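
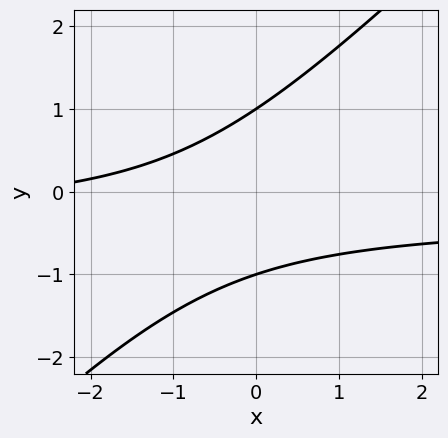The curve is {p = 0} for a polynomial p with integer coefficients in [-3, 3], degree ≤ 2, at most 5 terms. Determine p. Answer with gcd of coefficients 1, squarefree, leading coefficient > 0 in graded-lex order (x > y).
3*x*y - 3*y^2 + x + 3

The degree is 2 — a generic line meets the curve in up to 2 points.
Against the integer gridlines: among the integer gridlines, it crosses the y-axis at y ∈ {-1, 1}; the curve avoids every integer x-axis point in the box.
The integer polynomial consistent with all of this is the stated p.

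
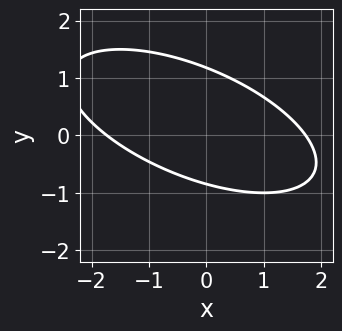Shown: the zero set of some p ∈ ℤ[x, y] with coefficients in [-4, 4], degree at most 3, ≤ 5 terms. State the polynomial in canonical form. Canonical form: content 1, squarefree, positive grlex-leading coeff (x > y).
x^2 + 2*x*y + 3*y^2 - y - 3

deg p = 2.
Putting this together gives p.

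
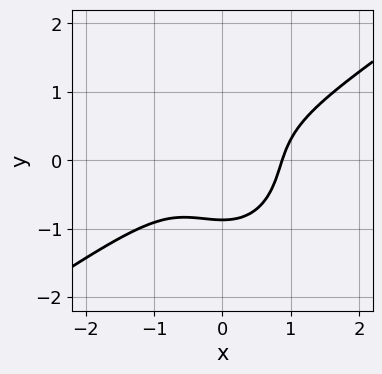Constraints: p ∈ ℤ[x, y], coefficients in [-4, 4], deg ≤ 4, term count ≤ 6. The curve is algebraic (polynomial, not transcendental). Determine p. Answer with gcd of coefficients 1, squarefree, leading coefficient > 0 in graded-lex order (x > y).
1. The degree is 3 — the shape is more complex than any degree-2 curve.
2. Putting this together gives p.

3*x^3 - 3*x^2*y - 3*y^3 - 2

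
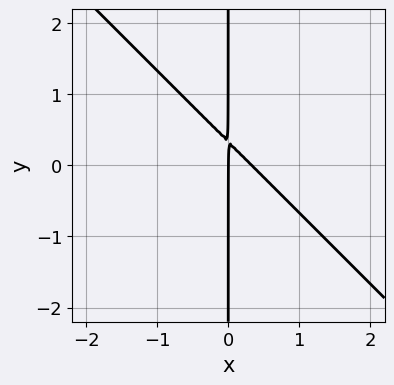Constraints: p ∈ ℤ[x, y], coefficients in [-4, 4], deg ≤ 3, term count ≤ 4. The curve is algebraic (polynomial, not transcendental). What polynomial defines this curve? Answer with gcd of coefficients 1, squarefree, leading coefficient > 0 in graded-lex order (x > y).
3*x^2 + 3*x*y - x

First, degree: a generic line meets the curve in up to 2 points, so deg p = 2.
Next, checking where it meets the axes: every point of the y-axis in the box is on the curve; one x-axis crossing is at x = 0.
Finally, fitting integer coefficients to these (and the overall shape) gives p.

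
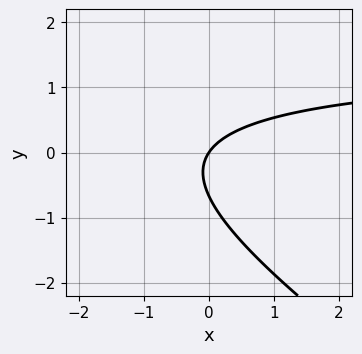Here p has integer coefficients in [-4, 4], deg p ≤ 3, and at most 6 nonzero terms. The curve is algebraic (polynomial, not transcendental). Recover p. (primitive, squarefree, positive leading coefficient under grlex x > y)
The degree is 2 — a generic line meets the curve in up to 2 points.
Observable constraints: one x-axis crossing is at x = 0; it meets the y-axis at y = 0 (among the integer gridlines).
Putting this together gives p.

2*x*y + 3*y^2 - 3*x + 2*y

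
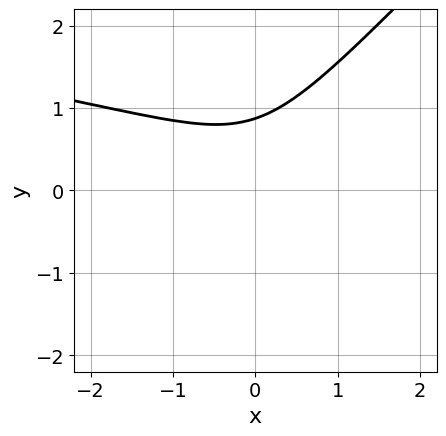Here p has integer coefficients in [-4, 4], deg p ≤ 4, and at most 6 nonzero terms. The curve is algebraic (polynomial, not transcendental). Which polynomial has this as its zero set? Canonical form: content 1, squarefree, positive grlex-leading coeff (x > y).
(a) Degree: the shape is more complex than any degree-2 curve, so deg p = 3.
(b) From the visible intercepts: it misses every integer gridline on the x-axis.
(c) These observations pin down the coefficients.

3*x*y^2 - 3*y^3 + 2*x^2 + 2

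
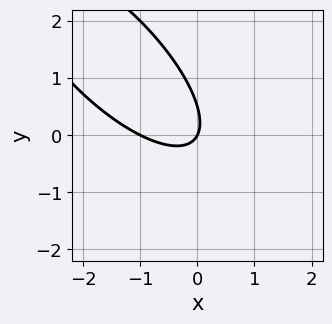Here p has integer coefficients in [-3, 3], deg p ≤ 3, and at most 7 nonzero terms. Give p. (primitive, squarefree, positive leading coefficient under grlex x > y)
The degree is 2 — the shape is more complex than any degree-1 curve.
Checking where it meets the axes: among the integer gridlines, it crosses the x-axis at x ∈ {-1, 0}; one y-axis crossing is at y = 0.
Matching integer coefficients to the picture gives p.

2*x^2 + 3*x*y + 2*y^2 + 2*x - y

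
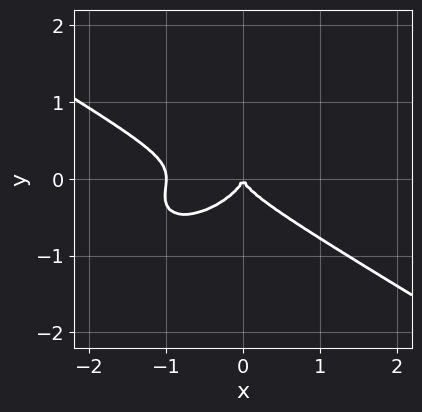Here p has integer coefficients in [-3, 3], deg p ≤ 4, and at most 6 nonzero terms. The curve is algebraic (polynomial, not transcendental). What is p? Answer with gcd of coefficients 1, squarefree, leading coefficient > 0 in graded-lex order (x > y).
First, the degree is 3 — the shape is more complex than any degree-2 curve.
Next, observable constraints: the x-axis gridline crossings are at x ∈ {-1, 0}; it meets the y-axis at y = 0 (among the integer gridlines).
Finally, these observations pin down the coefficients.

x^3 - x*y^2 + 3*y^3 + x^2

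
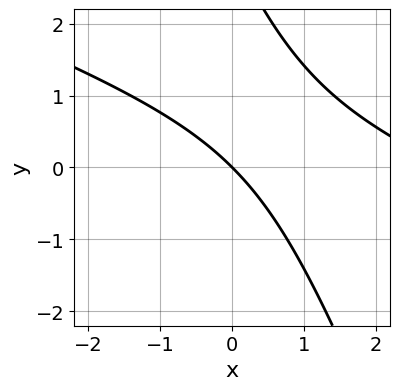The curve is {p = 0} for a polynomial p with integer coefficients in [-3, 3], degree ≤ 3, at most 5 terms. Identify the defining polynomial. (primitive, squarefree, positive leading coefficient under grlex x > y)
The degree is 2 — a generic line meets the curve in up to 2 points.
From the visible intercepts: it meets the x-axis at x = 0 (among the integer gridlines); it meets the y-axis at y = 0 (among the integer gridlines).
Putting this together gives p.

x^2 + 3*x*y + y^2 - 3*x - 3*y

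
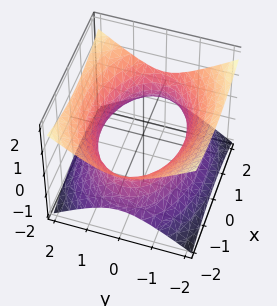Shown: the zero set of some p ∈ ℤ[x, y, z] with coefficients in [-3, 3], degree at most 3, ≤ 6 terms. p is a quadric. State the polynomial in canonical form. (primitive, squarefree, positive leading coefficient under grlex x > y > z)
x^2 + 2*y^2 - 3*z^2 - 3

1. The degree is 2 — one connected sheet with a waist; a quadric.
2. Symmetries: it's symmetric under x → −x, forcing even powers of x; mirror symmetry y ↦ −y ⇒ only even powers of y; mirror symmetry z ↦ −z ⇒ only even powers of z.
3. Reading off the gridlines: no z-intercept at any integer in the box.
4. Fitting integer coefficients to these (and the overall shape) gives p.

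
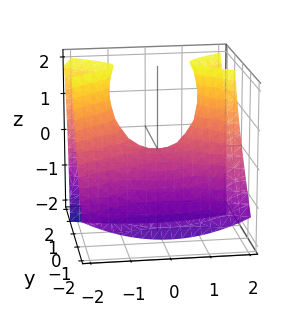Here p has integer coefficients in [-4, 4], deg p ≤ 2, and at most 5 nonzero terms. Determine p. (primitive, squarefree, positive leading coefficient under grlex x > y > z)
1. The degree is 2 — no degree-1 surface has this shape.
2. From the axis intercepts and sections: it crosses the y-axis at the gridline y = 0; it meets the z-axis at z = 0 (among the integer gridlines); it crosses the x-axis at the gridline x = 0.
3. Together with the visible shape, these determine p as stated.

x^2 - 3*y^2 + 3*y*z - 2*z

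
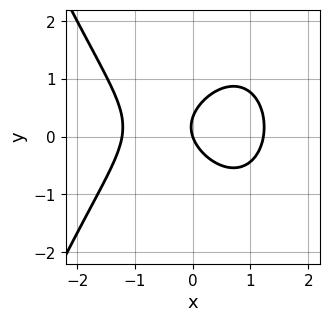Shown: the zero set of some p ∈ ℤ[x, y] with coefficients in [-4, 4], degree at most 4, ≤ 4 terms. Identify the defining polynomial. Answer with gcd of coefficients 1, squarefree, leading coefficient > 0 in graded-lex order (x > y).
First, the degree is 3 — the shape is more complex than any degree-2 curve.
Next, observable constraints: it meets the y-axis at y = 0 (among the integer gridlines); one x-axis crossing is at x = 0.
Finally, fitting integer coefficients to these (and the overall shape) gives p.

2*x^3 + 3*y^2 - 3*x - y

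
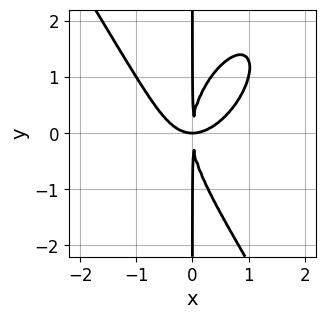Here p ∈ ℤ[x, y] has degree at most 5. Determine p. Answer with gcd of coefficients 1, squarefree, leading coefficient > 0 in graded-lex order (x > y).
(a) The degree is 4 — no degree-3 curve has this shape.
(b) From the visible intercepts: every point of the y-axis in the box is on the curve.
(c) Together with the visible shape, these determine p as stated.

3*x^4 - x^3*y + x*y^3 - 3*x^2*y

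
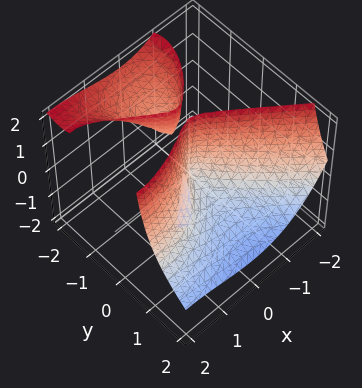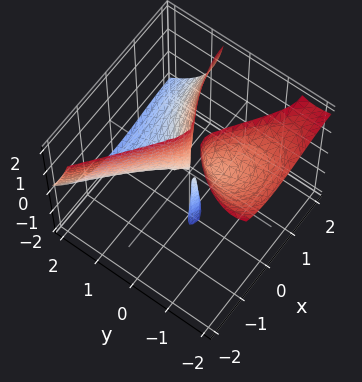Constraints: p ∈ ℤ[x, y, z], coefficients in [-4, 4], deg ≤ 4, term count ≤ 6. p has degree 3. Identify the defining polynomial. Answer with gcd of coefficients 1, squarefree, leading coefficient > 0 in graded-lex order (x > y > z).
(a) I count 3 distinct pieces. Treating them together as one polynomial.
(b) deg p = 3. The shape is more complex than any degree-2 surface.
(c) From the visible intercepts: it meets the y-axis at y = 0 (among the integer gridlines); every point of the z-axis in the box is on the surface.
(d) Matching integer coefficients to the picture gives p.

x^3 + 2*y^3 + 3*y^2*z - 3*x^2 + y*z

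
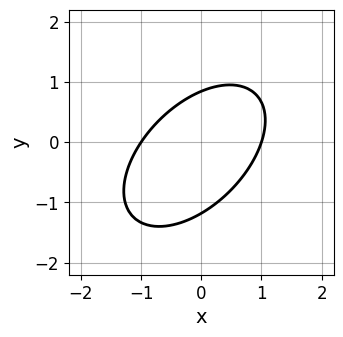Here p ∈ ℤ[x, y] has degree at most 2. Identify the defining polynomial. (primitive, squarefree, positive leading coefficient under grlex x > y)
1. The degree is 2 — a generic line meets the curve in up to 2 points.
2. From the axis intercepts and sections: the x-axis gridline crossings are at x ∈ {-1, 1}.
3. Putting this together gives p.

3*x^2 - 3*x*y + 3*y^2 + y - 3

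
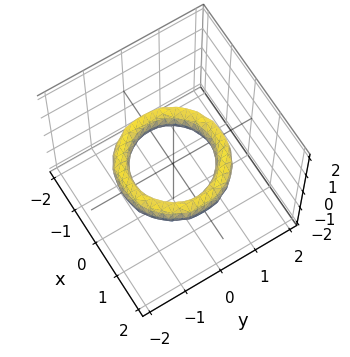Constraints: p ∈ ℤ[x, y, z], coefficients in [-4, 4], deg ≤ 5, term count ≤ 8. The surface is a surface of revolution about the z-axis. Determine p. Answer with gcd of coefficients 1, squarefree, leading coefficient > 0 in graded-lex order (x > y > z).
deg p = 4. A generic line meets the surface in up to 4 points.
By symmetry, every cross-section ⟂ z is a circle, so x, y appear only via x² + y².
Checking where it meets the axes: the x-axis gridline crossings are at x ∈ {-1, 1}; the y-axis gridline crossings are at y ∈ {-1, 1}; a circular section at z = 0 has radius exactly 1.
Matching integer coefficients to the picture gives p.

x^4 + 2*x^2*y^2 + y^4 - 3*x^2 - 3*y^2 + 2*z^2 + 2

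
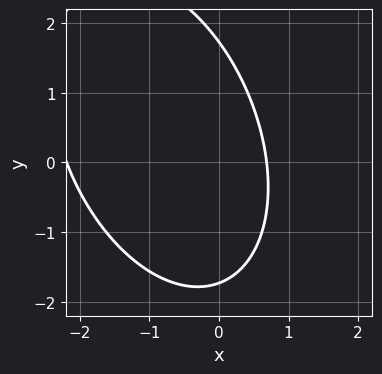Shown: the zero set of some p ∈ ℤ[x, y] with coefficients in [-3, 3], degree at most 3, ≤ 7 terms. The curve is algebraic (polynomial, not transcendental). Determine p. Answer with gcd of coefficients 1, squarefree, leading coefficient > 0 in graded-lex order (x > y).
deg p = 2.
Putting this together gives p.

2*x^2 + x*y + y^2 + 3*x - 3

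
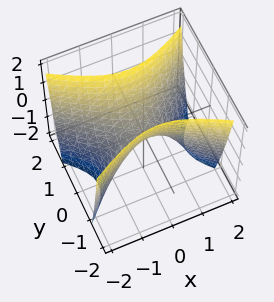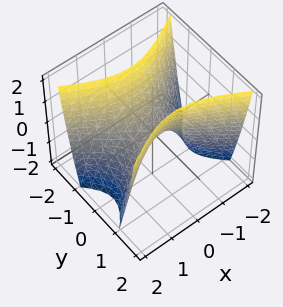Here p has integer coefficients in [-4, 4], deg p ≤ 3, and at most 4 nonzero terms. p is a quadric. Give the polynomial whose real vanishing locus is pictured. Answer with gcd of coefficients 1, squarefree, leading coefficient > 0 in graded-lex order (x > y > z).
x^2 - 2*y^2 + z

Degree: a saddle surface; a quadric, so deg p = 2.
Symmetries: the y ↦ −y reflection is a symmetry, so y appears only in even powers; mirror symmetry x ↦ −x ⇒ only even powers of x.
Reading off the gridlines: it meets the z-axis at z = 0 (among the integer gridlines); it crosses the y-axis at the gridline y = 0; it crosses the x-axis at the gridline x = 0.
Solving for integer coefficients yields p as stated.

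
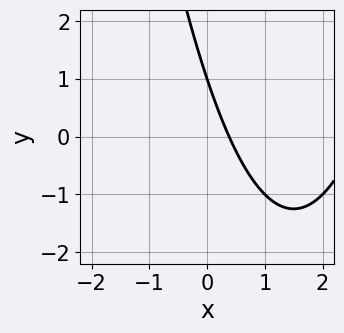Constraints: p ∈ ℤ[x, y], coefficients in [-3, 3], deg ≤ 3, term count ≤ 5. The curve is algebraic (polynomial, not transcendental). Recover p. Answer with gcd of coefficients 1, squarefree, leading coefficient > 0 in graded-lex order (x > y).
(a) deg p = 2. The shape is more complex than any degree-1 curve.
(b) Reading off the gridlines: it crosses the y-axis at the gridline y = 1.
(c) Together with the visible shape, these determine p as stated.

x^2 - 3*x - y + 1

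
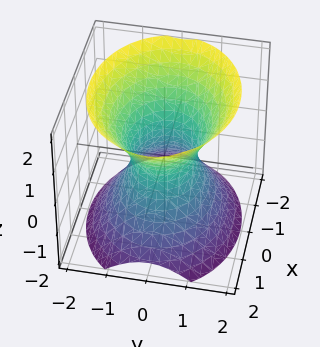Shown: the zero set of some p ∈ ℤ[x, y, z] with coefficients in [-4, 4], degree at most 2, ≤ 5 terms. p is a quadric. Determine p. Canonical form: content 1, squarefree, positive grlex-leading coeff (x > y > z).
2*x^2 + 3*y^2 - 2*z^2 - 2

deg p = 2. One connected sheet with a waist; a quadric.
Symmetries: the z ↦ −z reflection is a symmetry, so z appears only in even powers; it's symmetric under x → −x, forcing even powers of x; the y ↦ −y reflection is a symmetry, so y appears only in even powers.
From the axis intercepts and sections: it misses every integer gridline on the z-axis; the x-axis gridline crossings are at x ∈ {-1, 1}.
These observations pin down the coefficients.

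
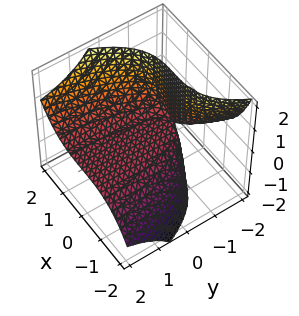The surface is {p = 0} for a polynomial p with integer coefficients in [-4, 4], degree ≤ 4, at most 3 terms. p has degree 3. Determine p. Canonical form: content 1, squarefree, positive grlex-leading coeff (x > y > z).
x^3 - 3*y*z - 3*z

1. deg p = 3.
2. Checking where it meets the axes: it crosses the x-axis at the gridline x = 0; the visible y-axis segment lies entirely on the surface; it meets the z-axis at z = 0 (among the integer gridlines).
3. Solving for integer coefficients yields p as stated.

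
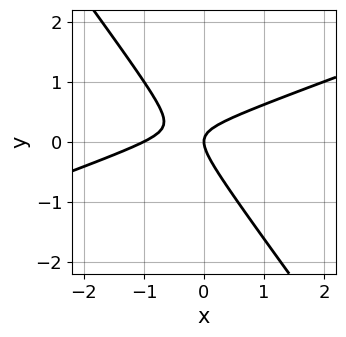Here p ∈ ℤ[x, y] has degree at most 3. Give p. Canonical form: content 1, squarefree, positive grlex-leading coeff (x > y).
x^2 - 2*x*y - 2*y^2 + x

(a) deg p = 2. The shape is more complex than any degree-1 curve.
(b) From the axis intercepts and sections: it meets the y-axis at y = 0 (among the integer gridlines); among the integer gridlines, it crosses the x-axis at x ∈ {-1, 0}.
(c) The integer polynomial consistent with all of this is the stated p.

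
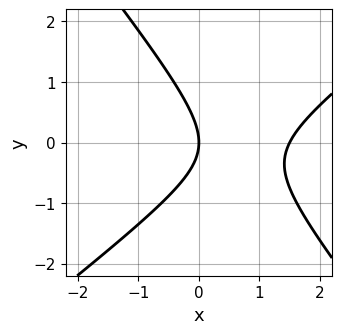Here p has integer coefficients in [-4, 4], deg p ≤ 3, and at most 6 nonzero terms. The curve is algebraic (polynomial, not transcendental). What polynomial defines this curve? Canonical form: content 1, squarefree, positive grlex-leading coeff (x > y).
First, the degree is 2 — a generic line meets the curve in up to 2 points.
Then, checking where it meets the axes: it crosses the y-axis at the gridline y = 0; it meets the x-axis at x = 0 (among the integer gridlines).
Finally, putting this together gives p.

2*x^2 - x*y - 2*y^2 - 3*x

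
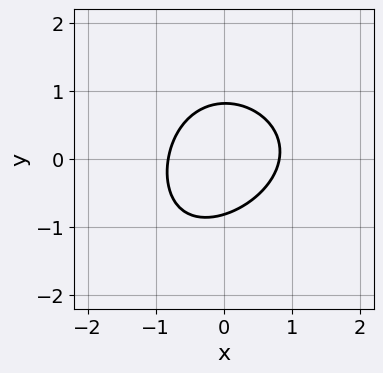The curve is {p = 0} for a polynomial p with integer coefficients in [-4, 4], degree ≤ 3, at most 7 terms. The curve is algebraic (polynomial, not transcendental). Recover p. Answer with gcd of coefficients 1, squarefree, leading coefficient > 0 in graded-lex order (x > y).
First, degree: the shape is more complex than any degree-2 curve, so deg p = 3.
Finally, matching integer coefficients to the picture gives p.

x*y^2 + 3*x^2 - x*y + 3*y^2 - 2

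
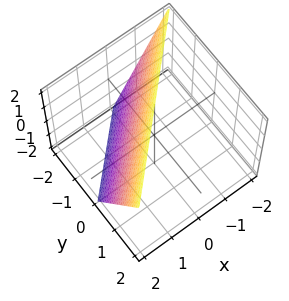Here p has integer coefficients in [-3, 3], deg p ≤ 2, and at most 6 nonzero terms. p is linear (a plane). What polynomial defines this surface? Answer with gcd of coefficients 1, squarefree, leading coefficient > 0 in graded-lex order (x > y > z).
2*x - 2*y + z - 2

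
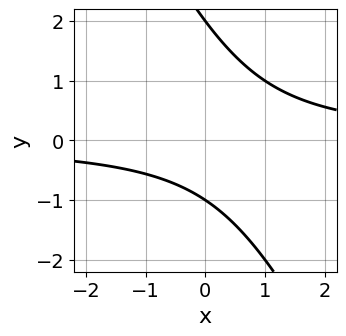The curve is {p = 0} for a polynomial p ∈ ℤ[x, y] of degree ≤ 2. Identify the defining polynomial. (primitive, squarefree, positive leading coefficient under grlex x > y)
2*x*y + y^2 - y - 2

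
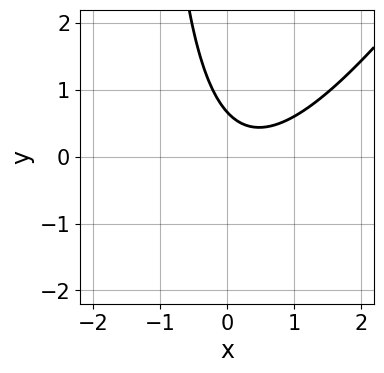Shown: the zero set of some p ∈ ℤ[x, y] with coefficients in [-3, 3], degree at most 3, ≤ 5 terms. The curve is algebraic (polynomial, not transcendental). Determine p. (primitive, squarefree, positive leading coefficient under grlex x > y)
1. The degree is 2 — a generic line meets the curve in up to 2 points.
2. Observable constraints: no x-intercept at any integer in the box.
3. Assembling these constraints gives the stated polynomial.

3*x^2 - 2*x*y - 2*x - 3*y + 2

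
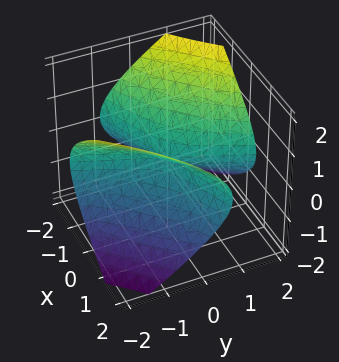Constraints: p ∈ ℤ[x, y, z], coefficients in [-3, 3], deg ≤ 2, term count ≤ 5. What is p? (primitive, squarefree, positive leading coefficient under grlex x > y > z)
deg p = 2. No degree-1 surface has this shape.
From the visible intercepts: it crosses the x-axis at the gridline x = 0; one y-axis crossing is at y = 0; one z-axis crossing is at z = 0.
Assembling these constraints gives the stated polynomial.

x^2 - 3*x*y + y^2 - 3*z^2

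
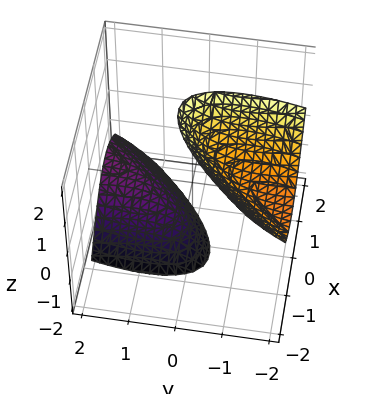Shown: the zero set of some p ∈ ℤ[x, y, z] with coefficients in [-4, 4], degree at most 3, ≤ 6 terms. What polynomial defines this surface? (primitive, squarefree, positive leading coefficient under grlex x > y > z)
3*x^2 - 3*x*y + y^2 + 2*y*z - z^2 + 3

First, the picture has 2 separate pieces. Treating them together as one polynomial.
Then, the degree is 2 — a generic line meets the surface in up to 2 points.
Next, observable constraints: it misses every integer gridline on the x-axis; no y-intercept at any integer in the box.
Finally, the integer polynomial consistent with all of this is the stated p.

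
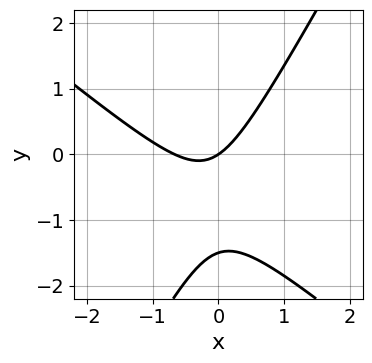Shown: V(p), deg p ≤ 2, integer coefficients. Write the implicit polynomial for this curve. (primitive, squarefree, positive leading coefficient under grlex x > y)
3*x^2 + 2*x*y - 2*y^2 + 2*x - 3*y

(a) Degree: no degree-1 curve has this shape, so deg p = 2.
(b) Observable constraints: it meets the x-axis at x = 0 (among the integer gridlines); it meets the y-axis at y = 0 (among the integer gridlines).
(c) Putting this together gives p.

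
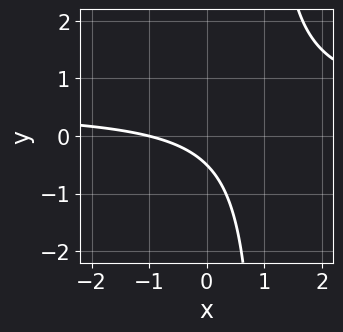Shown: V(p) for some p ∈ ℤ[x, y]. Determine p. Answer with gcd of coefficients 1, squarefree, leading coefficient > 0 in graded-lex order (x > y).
2*x*y - x - 2*y - 1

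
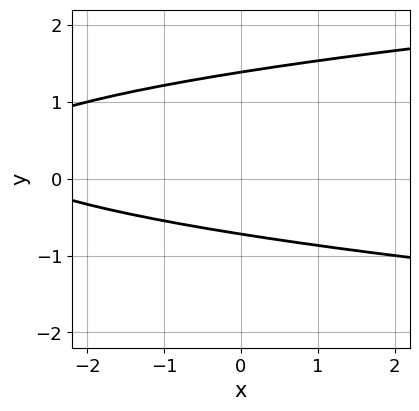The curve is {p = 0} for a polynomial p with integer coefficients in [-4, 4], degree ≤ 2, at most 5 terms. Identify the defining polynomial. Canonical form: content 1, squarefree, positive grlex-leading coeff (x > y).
3*y^2 - x - 2*y - 3

Degree: a generic line meets the curve in up to 2 points, so deg p = 2.
From the visible intercepts: the curve avoids every integer x-axis point in the box.
The integer polynomial consistent with all of this is the stated p.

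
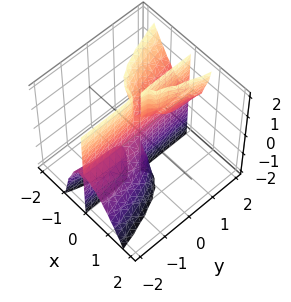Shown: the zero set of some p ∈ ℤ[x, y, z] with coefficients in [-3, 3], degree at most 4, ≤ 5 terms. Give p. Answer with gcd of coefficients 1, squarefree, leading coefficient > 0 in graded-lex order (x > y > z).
1. There are 2 components. They look like related sheets of one shape, so recover p as a whole.
2. The degree is 3 — no degree-2 surface has this shape.
3. Observable constraints: the visible y-axis segment lies entirely on the surface; it crosses the x-axis at the gridline x = 0; the visible z-axis segment lies entirely on the surface.
4. These observations pin down the coefficients.

3*x^3 + x^2*z - x*y*z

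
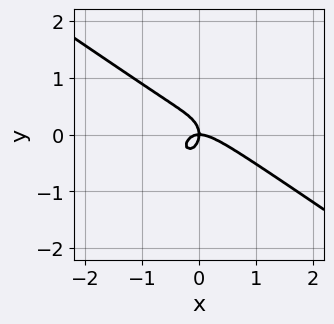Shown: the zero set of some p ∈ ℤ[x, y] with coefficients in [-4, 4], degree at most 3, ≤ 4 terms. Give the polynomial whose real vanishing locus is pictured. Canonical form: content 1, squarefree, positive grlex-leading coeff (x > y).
3*x^3 + 3*x^2*y + 3*y^3 + 2*x*y

First, the degree is 3 — a generic line meets the curve in up to 3 points.
Then, from the visible intercepts: one x-axis crossing is at x = 0; one y-axis crossing is at y = 0.
Finally, these observations pin down the coefficients.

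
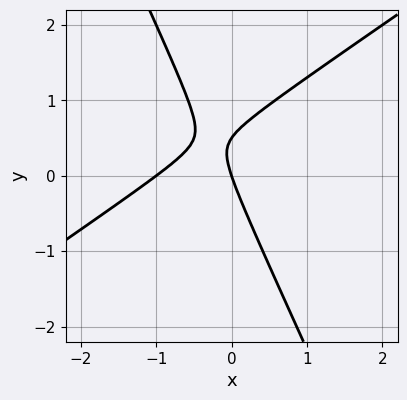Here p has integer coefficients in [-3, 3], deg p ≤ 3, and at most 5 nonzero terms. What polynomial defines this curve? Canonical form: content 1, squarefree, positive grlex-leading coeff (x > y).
3*x^2 - 3*x*y - 2*y^2 + 3*x + y

First, the degree is 2 — no degree-1 curve has this shape.
Next, from the axis intercepts and sections: it crosses the y-axis at the gridline y = 0; among the integer gridlines, it crosses the x-axis at x ∈ {-1, 0}.
Finally, these observations pin down the coefficients.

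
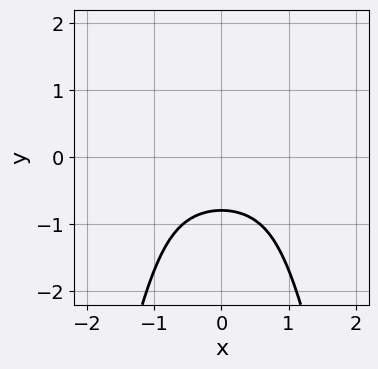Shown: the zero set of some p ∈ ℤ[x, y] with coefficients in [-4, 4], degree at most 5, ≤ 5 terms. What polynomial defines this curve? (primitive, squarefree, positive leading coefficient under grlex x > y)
3*x^2*y^2 + 2*y^3 + 1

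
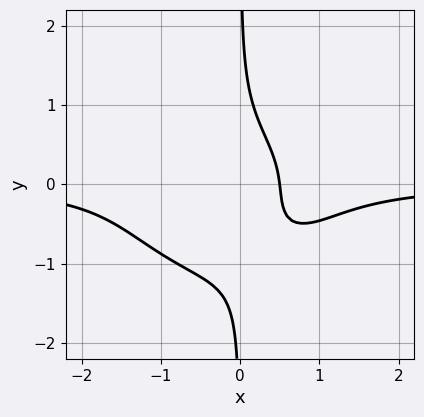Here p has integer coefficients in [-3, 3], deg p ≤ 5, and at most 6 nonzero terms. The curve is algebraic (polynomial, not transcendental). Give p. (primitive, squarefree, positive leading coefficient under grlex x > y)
2*x^3*y + 3*x*y^3 + x*y^2 + 2*x - 1

1. The degree is 4 — a generic line meets the curve in up to 4 points.
2. Reading off the gridlines: it misses every integer gridline on the y-axis.
3. Assembling these constraints gives the stated polynomial.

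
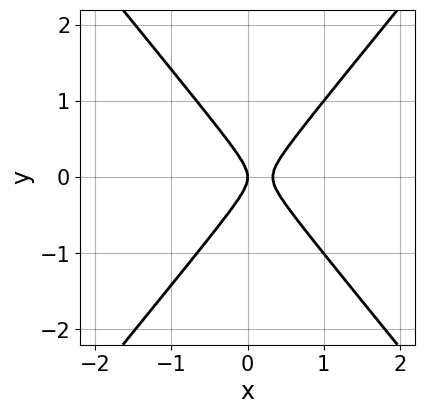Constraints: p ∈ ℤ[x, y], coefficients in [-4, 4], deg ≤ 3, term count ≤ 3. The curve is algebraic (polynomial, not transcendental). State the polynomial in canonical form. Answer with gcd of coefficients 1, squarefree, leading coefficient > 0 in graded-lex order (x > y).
(a) The degree is 2 — the shape is more complex than any degree-1 curve.
(b) Symmetries: mirror symmetry y ↦ −y ⇒ only even powers of y.
(c) Observable constraints: one x-axis crossing is at x = 0; it crosses the y-axis at the gridline y = 0.
(d) Matching integer coefficients to the picture gives p.

3*x^2 - 2*y^2 - x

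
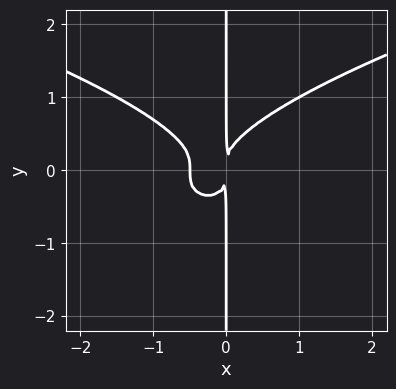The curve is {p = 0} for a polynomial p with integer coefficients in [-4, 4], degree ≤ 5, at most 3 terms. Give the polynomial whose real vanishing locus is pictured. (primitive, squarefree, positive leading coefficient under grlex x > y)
1. Degree: no degree-3 curve has this shape, so deg p = 4.
2. Checking where it meets the axes: the visible y-axis segment lies entirely on the curve.
3. Assembling these constraints gives the stated polynomial.

3*x*y^3 - 2*x^3 - x^2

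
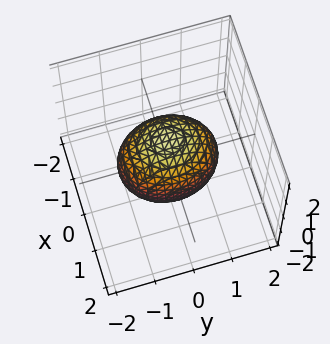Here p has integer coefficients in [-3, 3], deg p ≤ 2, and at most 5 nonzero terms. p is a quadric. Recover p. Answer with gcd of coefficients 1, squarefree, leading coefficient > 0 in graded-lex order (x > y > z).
3*x^2 + 2*y^2 + 2*z^2 - 3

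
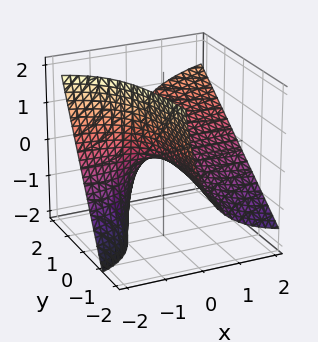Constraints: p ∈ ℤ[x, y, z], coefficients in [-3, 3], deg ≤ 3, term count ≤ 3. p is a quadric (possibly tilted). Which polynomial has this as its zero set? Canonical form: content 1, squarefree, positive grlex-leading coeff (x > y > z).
x*y - x*z - z

1. deg p = 2.
2. Reading off the gridlines: every point of the x-axis in the box is on the surface; the visible y-axis segment lies entirely on the surface; one z-axis crossing is at z = 0.
3. These observations pin down the coefficients.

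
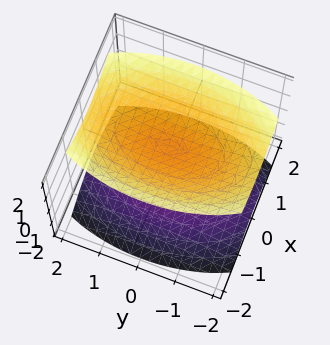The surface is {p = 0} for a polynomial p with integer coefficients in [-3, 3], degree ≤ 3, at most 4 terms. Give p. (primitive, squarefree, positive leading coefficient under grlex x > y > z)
3*x^2 + y^2 - 3*z^2 + 3

The picture has 2 separate pieces. They look like related sheets of one shape, so recover p as a whole.
The degree is 2 — two separate bowl-shaped sheets opening away from each other; a quadric.
Symmetries: the z ↦ −z reflection is a symmetry, so z appears only in even powers; mirror symmetry y ↦ −y ⇒ only even powers of y; the x ↦ −x reflection is a symmetry, so x appears only in even powers.
Checking where it meets the axes: among the integer gridlines, it crosses the z-axis at z ∈ {-1, 1}; no x-intercept at any integer in the box.
Solving for integer coefficients yields p as stated.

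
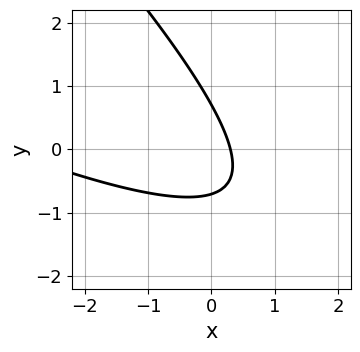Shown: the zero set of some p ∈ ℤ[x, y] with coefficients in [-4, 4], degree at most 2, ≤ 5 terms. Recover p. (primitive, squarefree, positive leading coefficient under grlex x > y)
(a) deg p = 2. A generic line meets the curve in up to 2 points.
(b) The integer polynomial consistent with all of this is the stated p.

x^2 + 3*x*y + 2*y^2 + 3*x - 1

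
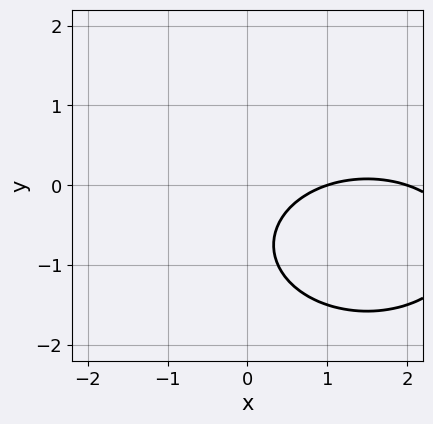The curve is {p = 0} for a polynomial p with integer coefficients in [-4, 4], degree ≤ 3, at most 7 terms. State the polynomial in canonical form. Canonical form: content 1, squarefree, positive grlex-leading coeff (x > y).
x^2 + 2*y^2 - 3*x + 3*y + 2

First, the degree is 2 — the shape is more complex than any degree-1 curve.
Next, checking where it meets the axes: it misses every integer gridline on the y-axis; among the integer gridlines, it crosses the x-axis at x ∈ {1, 2}.
Finally, assembling these constraints gives the stated polynomial.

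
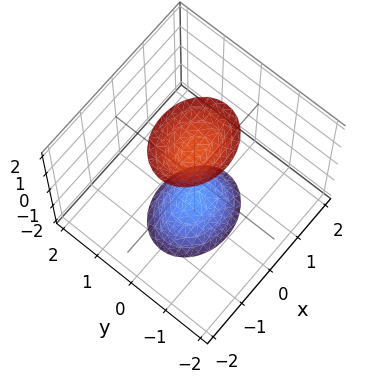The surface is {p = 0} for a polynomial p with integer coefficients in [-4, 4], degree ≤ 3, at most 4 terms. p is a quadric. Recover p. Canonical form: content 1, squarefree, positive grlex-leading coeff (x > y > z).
2*x^2 + 3*y^2 - z^2 + 2

1. There are 2 components. Treating them together as one polynomial.
2. deg p = 2. Two sheets facing apart; a quadric.
3. Symmetries: it's symmetric under x → −x, forcing even powers of x; the z ↦ −z reflection is a symmetry, so z appears only in even powers; it's symmetric under y → −y, forcing even powers of y.
4. From the axis intercepts and sections: it misses every integer gridline on the x-axis; the surface avoids every integer y-axis point in the box.
5. The integer polynomial consistent with all of this is the stated p.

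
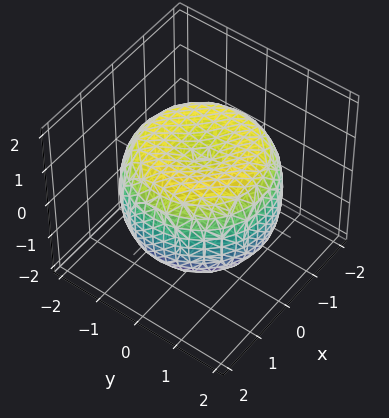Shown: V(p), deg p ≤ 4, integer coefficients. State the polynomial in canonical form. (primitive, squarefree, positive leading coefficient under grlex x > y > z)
x^4 + 2*x^2*y^2 + y^4 - 2*x^2 - 2*y^2 + 2*z^2 - 2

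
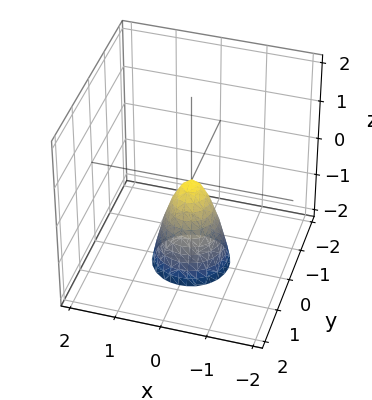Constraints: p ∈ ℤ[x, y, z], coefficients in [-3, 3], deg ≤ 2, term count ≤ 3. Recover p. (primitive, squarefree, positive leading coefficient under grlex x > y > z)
deg p = 2. A paraboloid; a quadric.
By symmetry, every cross-section ⟂ z is a circle, so x, y appear only via x² + y².
From the axis intercepts and sections: it meets the z-axis at z = 0 (among the integer gridlines); one x-axis crossing is at x = 0; a circular section at z = -2 has radius between 0 and 1; it meets the y-axis at y = 0 (among the integer gridlines).
These observations pin down the coefficients.

3*x^2 + 3*y^2 + z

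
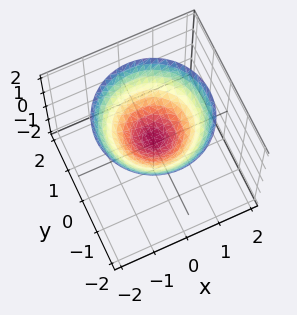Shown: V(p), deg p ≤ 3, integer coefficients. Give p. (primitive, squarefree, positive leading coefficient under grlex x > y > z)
2*x^2 + 2*y^2 - 3*z + 1

First, the degree is 2 — no degree-1 surface has this shape.
Then, symmetries: rotational symmetry about the z-axis ⇒ p depends on x, y only through x² + y².
Next, from the axis intercepts and sections: a circular section at z = 1 has radius exactly 1; the surface avoids every integer x-axis point in the box; no y-intercept at any integer in the box.
Finally, assembling these constraints gives the stated polynomial.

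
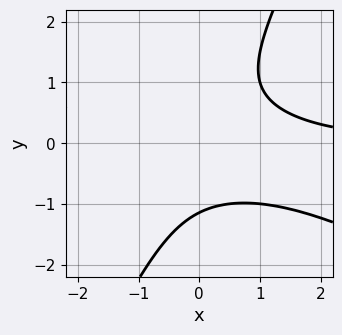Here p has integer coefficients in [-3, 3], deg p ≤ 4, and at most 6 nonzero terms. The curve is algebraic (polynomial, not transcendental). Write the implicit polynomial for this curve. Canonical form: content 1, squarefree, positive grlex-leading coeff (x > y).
First, the degree is 3 — no degree-2 curve has this shape.
Then, from the visible intercepts: it misses every integer gridline on the x-axis.
Finally, fitting integer coefficients to these (and the overall shape) gives p.

2*x^2*y + 3*x*y^2 - 2*y^3 - 3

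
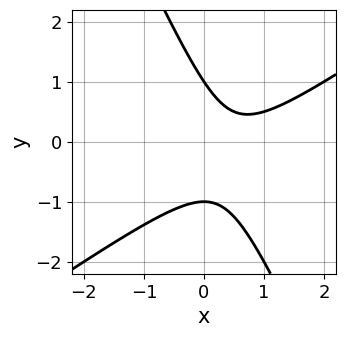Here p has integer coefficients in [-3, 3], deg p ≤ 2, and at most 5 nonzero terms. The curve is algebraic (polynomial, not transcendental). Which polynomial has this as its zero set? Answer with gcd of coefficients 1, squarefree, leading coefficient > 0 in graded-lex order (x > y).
First, the degree is 2 — no degree-1 curve has this shape.
Next, from the axis intercepts and sections: among the integer gridlines, it crosses the y-axis at y ∈ {-1, 1}; the curve avoids every integer x-axis point in the box.
Finally, fitting integer coefficients to these (and the overall shape) gives p.

3*x^2 - 3*x*y - 2*y^2 - 3*x + 2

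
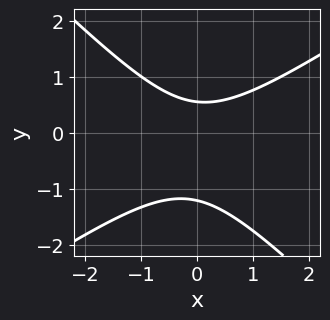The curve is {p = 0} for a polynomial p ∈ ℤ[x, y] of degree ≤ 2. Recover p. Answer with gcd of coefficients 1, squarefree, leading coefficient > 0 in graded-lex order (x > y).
2*x^2 - x*y - 3*y^2 - 2*y + 2

Degree: a generic line meets the curve in up to 2 points, so deg p = 2.
From the visible intercepts: it misses every integer gridline on the x-axis.
Solving for integer coefficients yields p as stated.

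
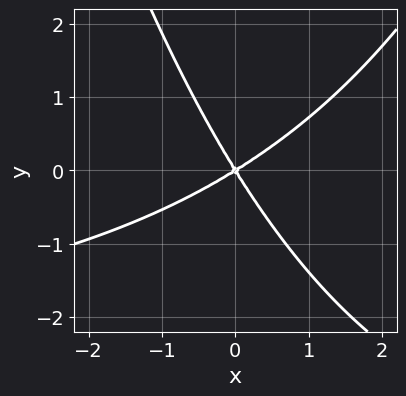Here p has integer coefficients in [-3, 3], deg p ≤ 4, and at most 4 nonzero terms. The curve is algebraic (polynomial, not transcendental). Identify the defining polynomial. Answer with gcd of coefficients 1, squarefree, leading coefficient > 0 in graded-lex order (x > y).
x^2*y + 3*x^2 - 3*x*y - 3*y^2

First, the degree is 3 — a generic line meets the curve in up to 3 points.
Then, from the axis intercepts and sections: one x-axis crossing is at x = 0; one y-axis crossing is at y = 0.
Finally, the integer polynomial consistent with all of this is the stated p.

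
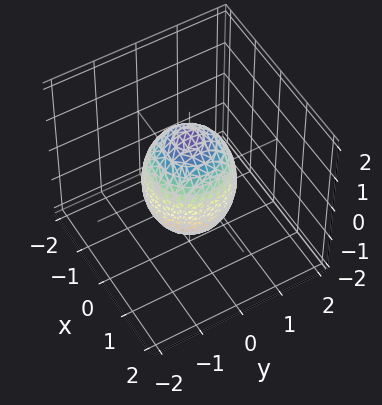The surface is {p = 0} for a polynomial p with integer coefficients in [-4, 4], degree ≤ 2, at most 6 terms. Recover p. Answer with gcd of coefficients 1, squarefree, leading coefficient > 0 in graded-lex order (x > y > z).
1. Degree: bounded and convex; a quadric, so deg p = 2.
2. Symmetries: every cross-section ⟂ z is a circle, so x, y appear only via x² + y²; mirror symmetry z ↦ −z ⇒ only even powers of z.
3. From the axis intercepts and sections: a circular section at z = 0 has radius exactly 1; the x-axis gridline crossings are at x ∈ {-1, 1}; among the integer gridlines, it crosses the y-axis at y ∈ {-1, 1}.
4. Matching integer coefficients to the picture gives p.

2*x^2 + 2*y^2 + z^2 - 2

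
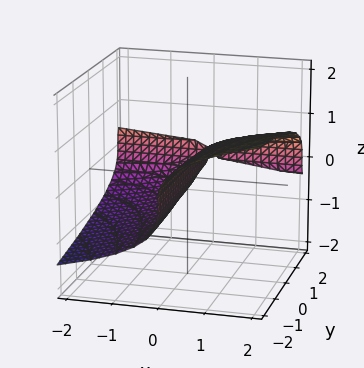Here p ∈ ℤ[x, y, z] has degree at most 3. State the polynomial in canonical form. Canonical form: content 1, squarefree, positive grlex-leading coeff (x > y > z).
3*z^3 + x*y - 2*x

First, degree: a generic line meets the surface in up to 3 points, so deg p = 3.
Then, from the axis intercepts and sections: one x-axis crossing is at x = 0; it meets the z-axis at z = 0 (among the integer gridlines); the visible y-axis segment lies entirely on the surface.
Finally, putting this together gives p.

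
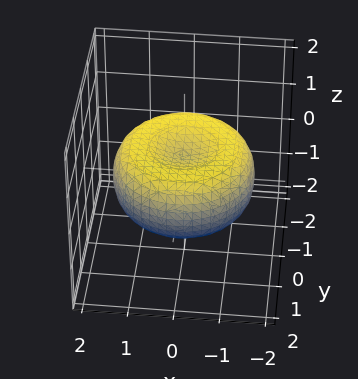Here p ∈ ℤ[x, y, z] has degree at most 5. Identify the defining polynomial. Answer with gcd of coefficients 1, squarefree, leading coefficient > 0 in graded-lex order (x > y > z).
Degree: no degree-3 surface has this shape, so deg p = 4.
Symmetries: rotational symmetry about the z-axis ⇒ p depends on x, y only through x² + y².
Reading off the gridlines: a circular section at z = 0 has radius between 1 and 2.
Together with the visible shape, these determine p as stated.

x^4 + 2*x^2*y^2 + y^4 - 2*x^2 - 2*y^2 + 3*z^2 - 1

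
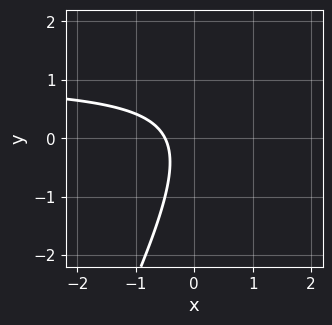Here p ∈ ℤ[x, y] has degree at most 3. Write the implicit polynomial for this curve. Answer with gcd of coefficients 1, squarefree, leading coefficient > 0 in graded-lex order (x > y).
2*x*y - y^2 - 2*x - 1

(a) deg p = 2.
(b) Checking where it meets the axes: the curve avoids every integer y-axis point in the box.
(c) Solving for integer coefficients yields p as stated.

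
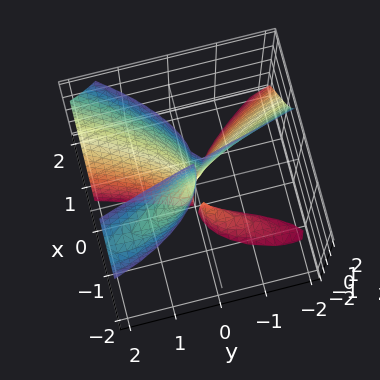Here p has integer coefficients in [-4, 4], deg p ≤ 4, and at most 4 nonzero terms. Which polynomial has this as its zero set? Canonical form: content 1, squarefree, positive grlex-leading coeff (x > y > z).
3*x^3 - 3*x*y*z - x*y - 2*y^2

1. There are 3 components. They look like related sheets of one shape, so recover p as a whole.
2. Degree: no degree-2 surface has this shape, so deg p = 3.
3. Reading off the gridlines: every point of the z-axis in the box is on the surface; one x-axis crossing is at x = 0.
4. Solving for integer coefficients yields p as stated.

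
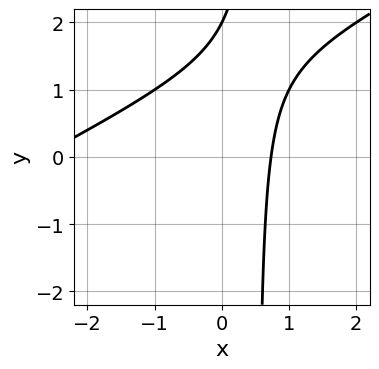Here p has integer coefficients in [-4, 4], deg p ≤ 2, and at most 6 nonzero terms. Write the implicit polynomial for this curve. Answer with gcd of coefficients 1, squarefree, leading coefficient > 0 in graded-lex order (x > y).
x^2 - 2*x*y + 2*x + y - 2

First, degree: a generic line meets the curve in up to 2 points, so deg p = 2.
Then, checking where it meets the axes: it meets the y-axis at y = 2 (among the integer gridlines).
Finally, the integer polynomial consistent with all of this is the stated p.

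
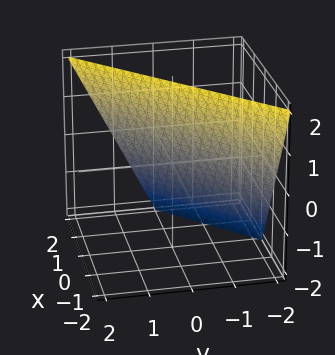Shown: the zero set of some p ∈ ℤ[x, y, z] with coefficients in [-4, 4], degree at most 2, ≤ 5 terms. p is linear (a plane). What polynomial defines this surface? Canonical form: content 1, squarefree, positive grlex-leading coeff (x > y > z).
2*x - 2*y + z - 2

First, deg p = 1. Every cross-section is a straight line — this is a plane.
Next, reading off the gridlines: it meets the z-axis at z = 2 (among the integer gridlines); it meets the x-axis at x = 1 (among the integer gridlines); one y-axis crossing is at y = -1.
Finally, the integer polynomial consistent with all of this is the stated p.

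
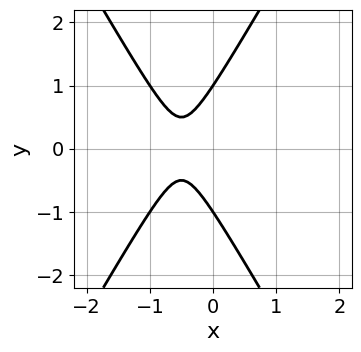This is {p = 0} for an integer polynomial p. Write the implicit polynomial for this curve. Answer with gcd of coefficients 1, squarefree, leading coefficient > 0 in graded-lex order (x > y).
1. Degree: the shape is more complex than any degree-1 curve, so deg p = 2.
2. Symmetries: the y ↦ −y reflection is a symmetry, so y appears only in even powers.
3. Checking where it meets the axes: the curve avoids every integer x-axis point in the box; among the integer gridlines, it crosses the y-axis at y ∈ {-1, 1}.
4. Fitting integer coefficients to these (and the overall shape) gives p.

3*x^2 - y^2 + 3*x + 1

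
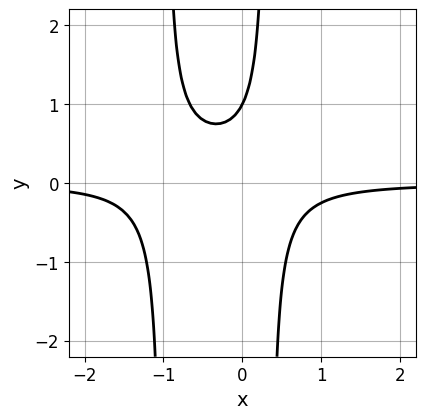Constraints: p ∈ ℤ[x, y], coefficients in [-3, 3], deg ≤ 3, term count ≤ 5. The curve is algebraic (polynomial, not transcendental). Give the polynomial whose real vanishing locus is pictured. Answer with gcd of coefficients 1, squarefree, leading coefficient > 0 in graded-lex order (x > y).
(a) The degree is 3 — no degree-2 curve has this shape.
(b) From the axis intercepts and sections: it crosses the y-axis at the gridline y = 1; the curve avoids every integer x-axis point in the box.
(c) Fitting integer coefficients to these (and the overall shape) gives p.

3*x^2*y + 2*x*y - y + 1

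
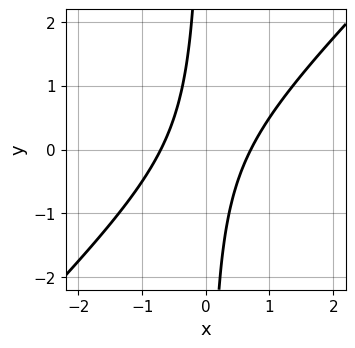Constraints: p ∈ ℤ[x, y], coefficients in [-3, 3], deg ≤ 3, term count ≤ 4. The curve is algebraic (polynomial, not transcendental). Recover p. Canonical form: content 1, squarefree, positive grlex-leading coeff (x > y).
2*x^2 - 2*x*y - 1

deg p = 2.
Observable constraints: it misses every integer gridline on the y-axis.
Together with the visible shape, these determine p as stated.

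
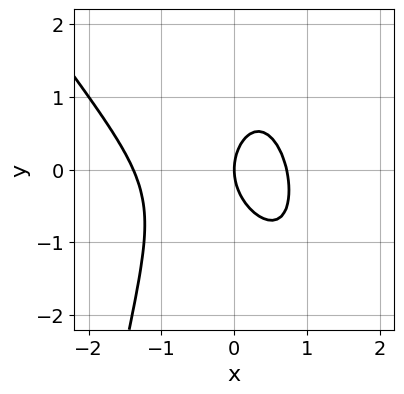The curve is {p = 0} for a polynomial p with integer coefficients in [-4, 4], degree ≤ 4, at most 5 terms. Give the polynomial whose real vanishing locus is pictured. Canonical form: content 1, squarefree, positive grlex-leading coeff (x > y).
Degree: a generic line meets the curve in up to 3 points, so deg p = 3.
Reading off the gridlines: one x-axis crossing is at x = 0; it meets the y-axis at y = 0 (among the integer gridlines).
Fitting integer coefficients to these (and the overall shape) gives p.

3*x^3 + 2*x^2*y + 2*x^2 + 2*y^2 - 3*x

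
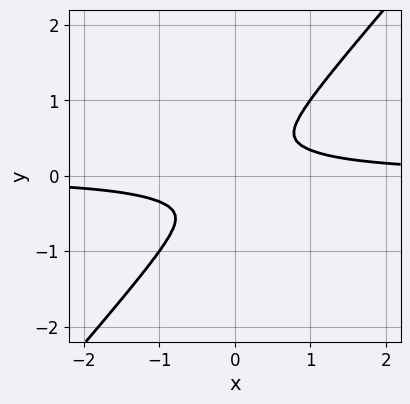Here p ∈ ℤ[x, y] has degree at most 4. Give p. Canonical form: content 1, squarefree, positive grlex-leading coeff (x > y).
3*x^3*y - 2*y^4 - x^2

1. The degree is 4 — a generic line meets the curve in up to 4 points.
2. Matching integer coefficients to the picture gives p.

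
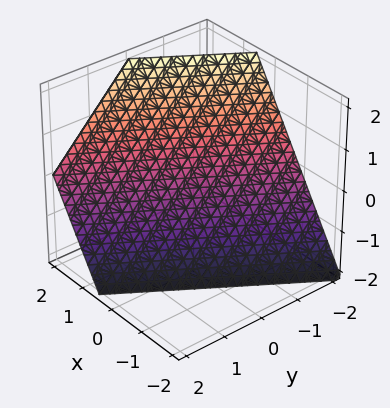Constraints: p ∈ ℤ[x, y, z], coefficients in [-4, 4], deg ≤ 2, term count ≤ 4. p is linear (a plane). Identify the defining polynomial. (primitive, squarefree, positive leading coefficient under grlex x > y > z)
1. The degree is 1 — the surface is flat (a plane).
2. Observable constraints: one z-axis crossing is at z = -1; it crosses the y-axis at the gridline y = -1.
3. Putting this together gives p.

3*x - 2*y - 2*z - 2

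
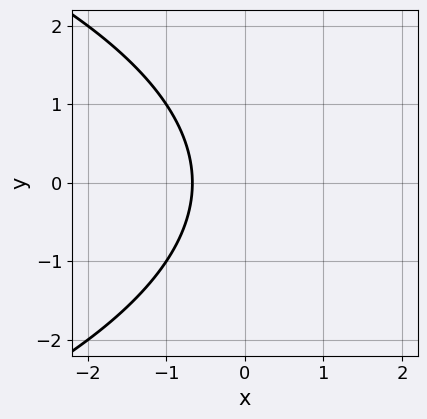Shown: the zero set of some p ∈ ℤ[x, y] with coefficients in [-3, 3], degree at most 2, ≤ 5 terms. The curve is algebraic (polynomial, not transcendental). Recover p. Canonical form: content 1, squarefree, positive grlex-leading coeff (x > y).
(a) deg p = 2.
(b) Symmetries: mirror symmetry y ↦ −y ⇒ only even powers of y.
(c) Reading off the gridlines: the curve avoids every integer y-axis point in the box.
(d) Matching integer coefficients to the picture gives p.

y^2 + 3*x + 2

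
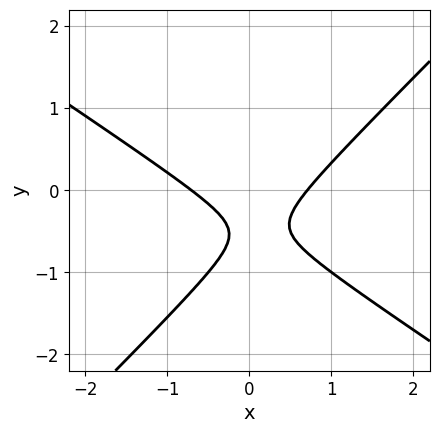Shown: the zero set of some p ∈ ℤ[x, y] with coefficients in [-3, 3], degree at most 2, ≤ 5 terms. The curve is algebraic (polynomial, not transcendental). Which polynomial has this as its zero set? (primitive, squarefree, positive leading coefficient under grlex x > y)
2*x^2 + x*y - 3*y^2 - 3*y - 1

(a) The degree is 2 — the shape is more complex than any degree-1 curve.
(b) Against the integer gridlines: it misses every integer gridline on the y-axis.
(c) These observations pin down the coefficients.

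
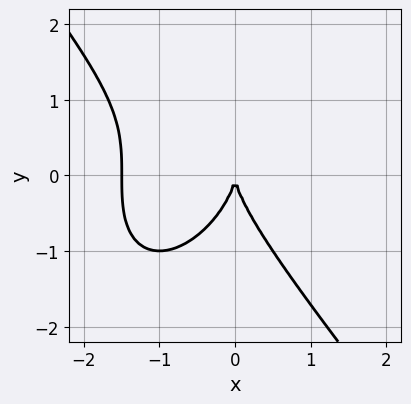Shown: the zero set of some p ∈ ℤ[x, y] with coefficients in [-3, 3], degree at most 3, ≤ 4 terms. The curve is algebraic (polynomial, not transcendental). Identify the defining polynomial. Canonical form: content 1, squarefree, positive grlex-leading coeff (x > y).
2*x^3 + y^3 + 3*x^2

Degree: the shape is more complex than any degree-2 curve, so deg p = 3.
From the visible intercepts: it meets the y-axis at y = 0 (among the integer gridlines); it crosses the x-axis at the gridline x = 0.
Fitting integer coefficients to these (and the overall shape) gives p.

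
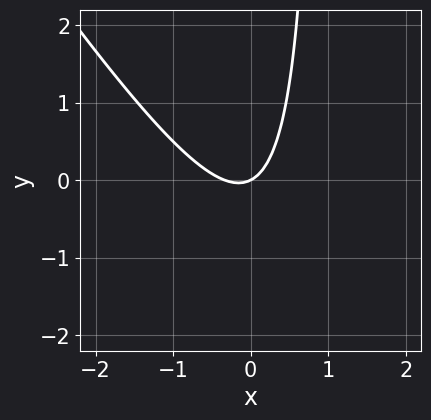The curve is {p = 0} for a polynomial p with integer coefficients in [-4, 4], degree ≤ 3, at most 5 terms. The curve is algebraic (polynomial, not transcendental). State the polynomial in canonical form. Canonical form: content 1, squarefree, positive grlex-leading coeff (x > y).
The degree is 2 — a generic line meets the curve in up to 2 points.
Checking where it meets the axes: it meets the y-axis at y = 0 (among the integer gridlines); one x-axis crossing is at x = 0.
Putting this together gives p.

3*x^2 + 2*x*y + x - 2*y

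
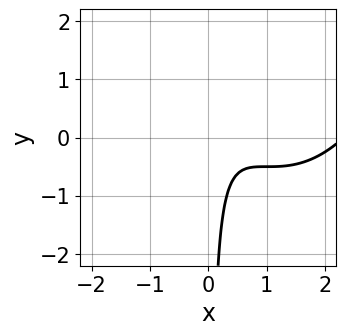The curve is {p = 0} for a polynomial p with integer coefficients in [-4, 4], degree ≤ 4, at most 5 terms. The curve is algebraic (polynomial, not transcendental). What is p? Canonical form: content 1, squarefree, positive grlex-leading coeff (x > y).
x^3 - 3*x^2 - 2*x*y + 2*x - 1

(a) The degree is 3 — a generic line meets the curve in up to 3 points.
(b) Observable constraints: no x-intercept at any integer in the box; it misses every integer gridline on the y-axis.
(c) Matching integer coefficients to the picture gives p.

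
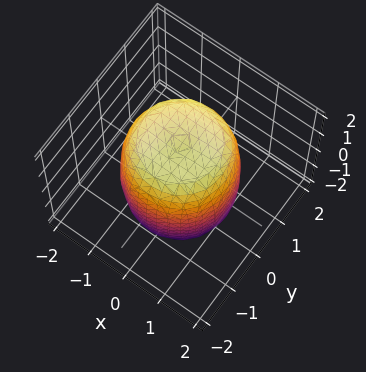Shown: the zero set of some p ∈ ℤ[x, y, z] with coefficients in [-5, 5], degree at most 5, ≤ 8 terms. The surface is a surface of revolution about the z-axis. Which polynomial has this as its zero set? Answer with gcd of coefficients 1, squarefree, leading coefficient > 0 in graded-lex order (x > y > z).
2*x^4 + 4*x^2*y^2 + 2*y^4 - 2*x^2 - 2*y^2 + z^2 - 3

1. Degree: the shape is more complex than any degree-3 surface, so deg p = 4.
2. Symmetry: the surface is invariant under rotation about z: p = q(x² + y², z).
3. Reading off the gridlines: a circular section at z = -1 has radius between 1 and 2.
4. Solving for integer coefficients yields p as stated.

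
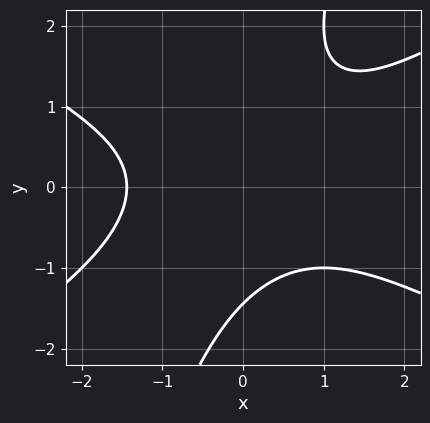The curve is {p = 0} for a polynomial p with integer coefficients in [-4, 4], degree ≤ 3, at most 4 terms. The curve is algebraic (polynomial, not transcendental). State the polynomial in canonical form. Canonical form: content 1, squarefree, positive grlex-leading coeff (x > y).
(a) Degree: no degree-2 curve has this shape, so deg p = 3.
(b) The integer polynomial consistent with all of this is the stated p.

x^3 - 3*x*y^2 + y^3 + 3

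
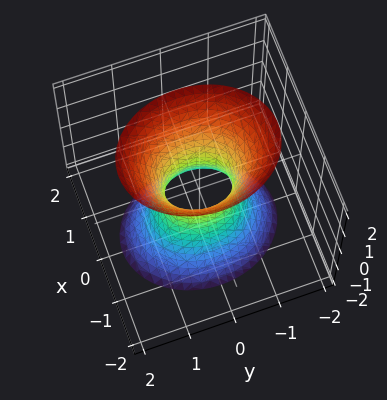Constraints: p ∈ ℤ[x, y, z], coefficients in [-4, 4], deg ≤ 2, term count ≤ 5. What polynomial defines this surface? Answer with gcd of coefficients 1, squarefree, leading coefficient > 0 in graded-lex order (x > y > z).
3*x^2 + 2*y^2 - z^2 - 1

First, the degree is 2 — an hourglass — one-sheet hyperboloid; a quadric.
Then, symmetries: the y ↦ −y reflection is a symmetry, so y appears only in even powers; it's symmetric under z → −z, forcing even powers of z; the x ↦ −x reflection is a symmetry, so x appears only in even powers.
Next, reading off the gridlines: the surface avoids every integer z-axis point in the box.
Finally, matching integer coefficients to the picture gives p.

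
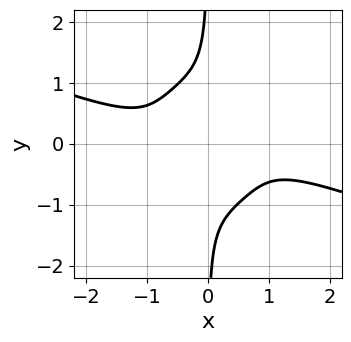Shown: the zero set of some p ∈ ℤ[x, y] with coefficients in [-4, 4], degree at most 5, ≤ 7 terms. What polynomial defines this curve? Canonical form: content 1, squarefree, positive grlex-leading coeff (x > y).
x^4 + 3*x^3*y + x^2*y^2 + 2*x*y^3 + 1

1. The degree is 4 — no degree-3 curve has this shape.
2. Observable constraints: no x-intercept at any integer in the box; it misses every integer gridline on the y-axis.
3. Solving for integer coefficients yields p as stated.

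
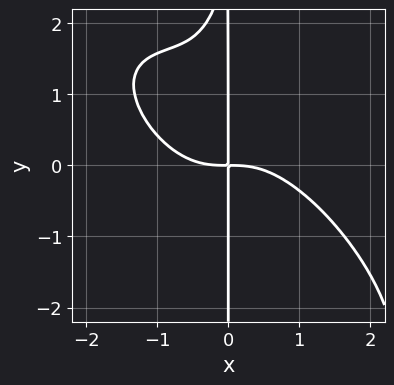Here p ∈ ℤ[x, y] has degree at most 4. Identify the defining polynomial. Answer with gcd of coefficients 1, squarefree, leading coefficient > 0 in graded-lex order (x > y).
(a) The degree is 4 — no degree-3 curve has this shape.
(b) Observable constraints: the visible y-axis segment lies entirely on the curve.
(c) Fitting integer coefficients to these (and the overall shape) gives p.

2*x^4 + 3*x^3*y + 2*x^2*y^2 - x*y^2 + 3*x*y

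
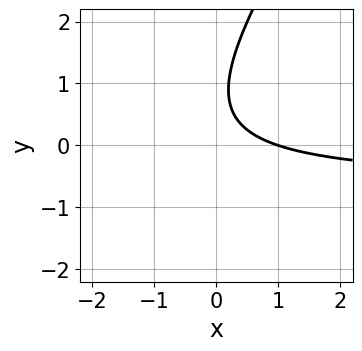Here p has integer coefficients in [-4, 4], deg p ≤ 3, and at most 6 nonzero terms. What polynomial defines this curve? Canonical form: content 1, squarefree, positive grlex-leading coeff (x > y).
Degree: no degree-1 curve has this shape, so deg p = 2.
Reading off the gridlines: no y-intercept at any integer in the box; it meets the x-axis at x = 1 (among the integer gridlines).
These observations pin down the coefficients.

3*x*y - 2*y^2 + 2*x + 3*y - 2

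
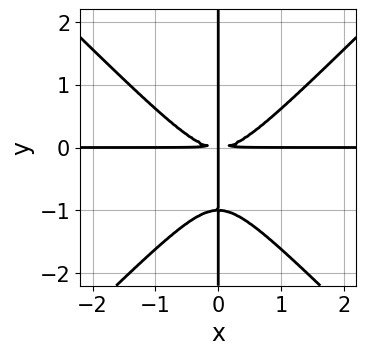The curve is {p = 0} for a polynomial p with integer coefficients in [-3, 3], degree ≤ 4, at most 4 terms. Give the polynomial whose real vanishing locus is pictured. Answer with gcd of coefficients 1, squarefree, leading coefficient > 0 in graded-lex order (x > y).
x^3*y - x*y^3 - x*y^2

(a) deg p = 4.
(b) Against the integer gridlines: every point of the y-axis in the box is on the curve; the visible x-axis segment lies entirely on the curve.
(c) Assembling these constraints gives the stated polynomial.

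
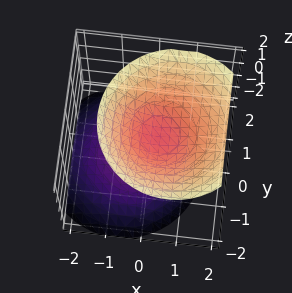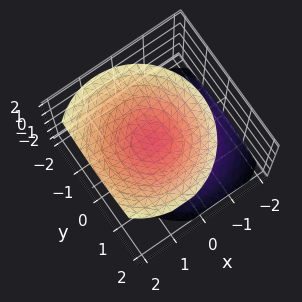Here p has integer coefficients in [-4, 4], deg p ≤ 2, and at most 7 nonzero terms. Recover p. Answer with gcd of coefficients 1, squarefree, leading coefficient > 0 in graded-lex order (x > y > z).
3*x^2 - 2*x*z + 3*y^2 - 3*z^2 + 1

First, there are 2 components.
Next, the degree is 2 — no degree-1 surface has this shape.
Then, from the axis intercepts and sections: the surface avoids every integer x-axis point in the box; it misses every integer gridline on the y-axis.
Finally, these observations pin down the coefficients.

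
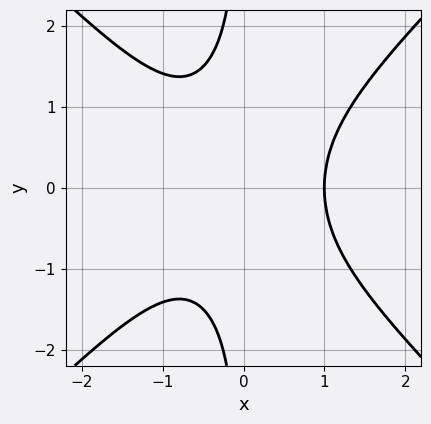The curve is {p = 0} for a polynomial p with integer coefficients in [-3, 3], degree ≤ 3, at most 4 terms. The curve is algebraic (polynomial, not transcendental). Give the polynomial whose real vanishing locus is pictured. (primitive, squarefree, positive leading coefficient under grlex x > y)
x^3 - x*y^2 - 1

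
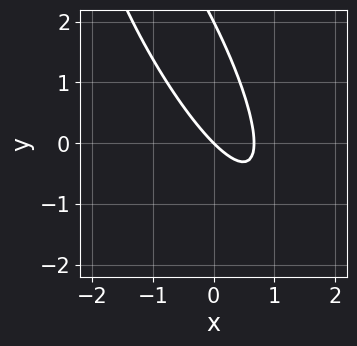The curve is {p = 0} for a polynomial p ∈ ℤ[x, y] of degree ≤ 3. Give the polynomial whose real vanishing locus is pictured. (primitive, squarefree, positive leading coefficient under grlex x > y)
First, degree: the shape is more complex than any degree-1 curve, so deg p = 2.
Then, observable constraints: among the integer gridlines, it crosses the y-axis at y ∈ {0, 2}; it meets the x-axis at x = 0 (among the integer gridlines).
Finally, putting this together gives p.

3*x^2 + 3*x*y + y^2 - 2*x - 2*y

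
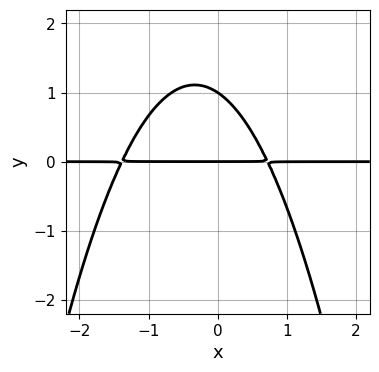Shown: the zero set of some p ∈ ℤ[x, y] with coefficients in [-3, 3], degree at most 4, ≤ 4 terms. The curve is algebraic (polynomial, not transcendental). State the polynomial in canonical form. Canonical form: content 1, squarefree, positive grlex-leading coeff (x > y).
3*x^2*y + 2*x*y + 3*y^2 - 3*y

(a) deg p = 3.
(b) Observable constraints: the visible x-axis segment lies entirely on the curve; the y-axis gridline crossings are at y ∈ {0, 1}.
(c) Putting this together gives p.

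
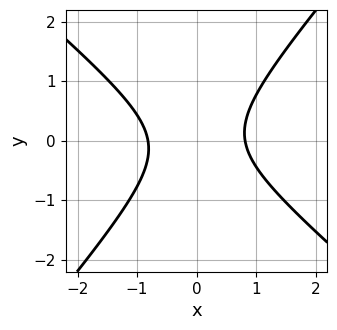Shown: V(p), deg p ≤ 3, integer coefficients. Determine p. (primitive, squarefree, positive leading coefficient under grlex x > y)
3*x^2 + x*y - 3*y^2 - 2

The degree is 2 — no degree-1 curve has this shape.
Against the integer gridlines: the curve avoids every integer y-axis point in the box.
Together with the visible shape, these determine p as stated.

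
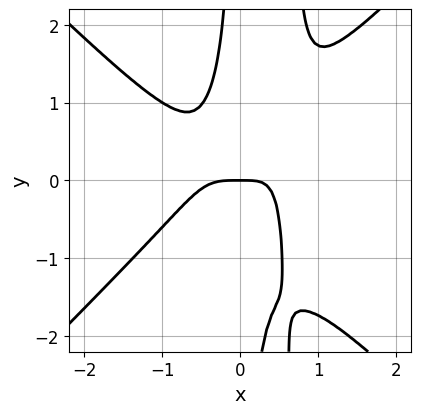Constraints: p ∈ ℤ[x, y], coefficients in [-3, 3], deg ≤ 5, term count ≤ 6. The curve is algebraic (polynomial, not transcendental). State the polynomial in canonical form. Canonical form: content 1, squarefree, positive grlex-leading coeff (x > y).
3*x^4 - 3*x^2*y^2 + 2*x*y^2 - x*y + y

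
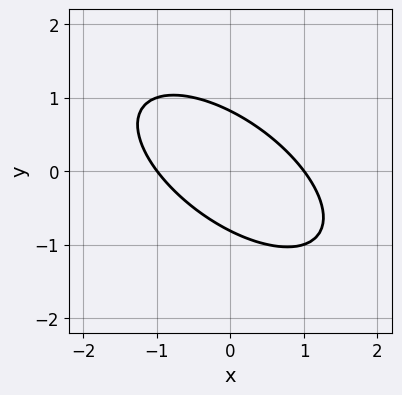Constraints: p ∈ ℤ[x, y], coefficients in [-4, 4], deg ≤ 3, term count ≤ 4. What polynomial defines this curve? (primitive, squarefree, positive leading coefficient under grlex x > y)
deg p = 2. No degree-1 curve has this shape.
From the axis intercepts and sections: among the integer gridlines, it crosses the x-axis at x ∈ {-1, 1}.
Assembling these constraints gives the stated polynomial.

2*x^2 + 3*x*y + 3*y^2 - 2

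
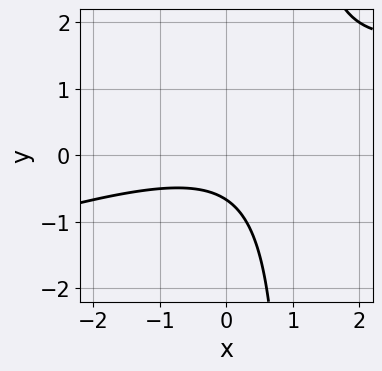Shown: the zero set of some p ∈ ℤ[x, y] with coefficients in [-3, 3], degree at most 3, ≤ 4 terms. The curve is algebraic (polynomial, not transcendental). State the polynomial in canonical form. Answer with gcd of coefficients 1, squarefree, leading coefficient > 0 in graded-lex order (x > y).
The degree is 2 — no degree-1 curve has this shape.
Against the integer gridlines: no x-intercept at any integer in the box.
Assembling these constraints gives the stated polynomial.

x^2 - 3*x*y + 3*y + 2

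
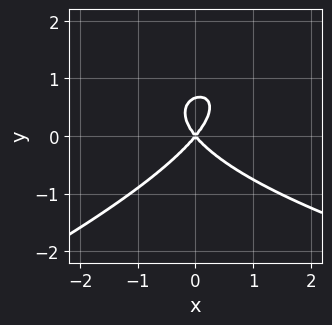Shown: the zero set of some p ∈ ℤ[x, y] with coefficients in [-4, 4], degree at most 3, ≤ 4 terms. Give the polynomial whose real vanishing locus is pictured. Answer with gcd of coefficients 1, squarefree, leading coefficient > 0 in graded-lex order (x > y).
1. deg p = 3.
2. From the axis intercepts and sections: it crosses the x-axis at the gridline x = 0; it meets the y-axis at y = 0 (among the integer gridlines).
3. Fitting integer coefficients to these (and the overall shape) gives p.

x*y^2 - 3*y^3 - 3*x^2 + 2*y^2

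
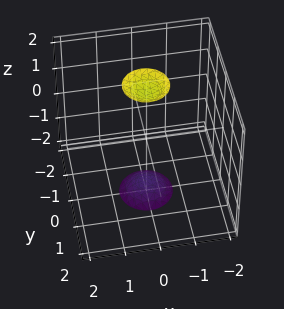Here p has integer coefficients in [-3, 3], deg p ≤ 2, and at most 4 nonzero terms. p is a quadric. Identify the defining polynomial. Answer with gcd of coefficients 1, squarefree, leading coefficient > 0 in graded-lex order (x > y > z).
1. The picture has 2 separate pieces. Treating them together as one polynomial.
2. The degree is 2 — two separate bowl-shaped sheets opening away from each other; a quadric.
3. By symmetry, the z-axis is an axis of rotation, so x and y enter only as x² + y²; it's symmetric under z → −z, forcing even powers of z.
4. Observable constraints: the surface avoids every integer x-axis point in the box; no y-intercept at any integer in the box; a circular section at z = -2 has radius between 0 and 1.
5. Fitting integer coefficients to these (and the overall shape) gives p.

3*x^2 + 3*y^2 - z^2 + 3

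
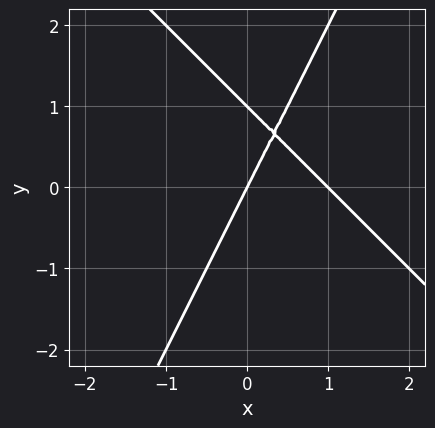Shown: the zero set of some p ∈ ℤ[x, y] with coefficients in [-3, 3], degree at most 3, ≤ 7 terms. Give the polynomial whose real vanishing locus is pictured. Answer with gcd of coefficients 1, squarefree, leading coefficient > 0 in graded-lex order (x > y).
2*x^2 + x*y - y^2 - 2*x + y

First, degree: a generic line meets the curve in up to 2 points, so deg p = 2.
Then, reading off the gridlines: among the integer gridlines, it crosses the y-axis at y ∈ {0, 1}; among the integer gridlines, it crosses the x-axis at x ∈ {0, 1}.
Finally, these observations pin down the coefficients.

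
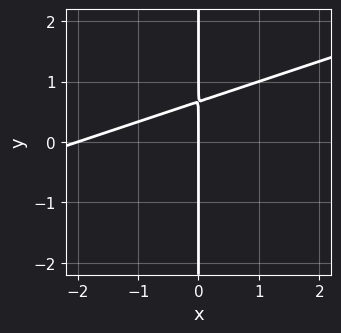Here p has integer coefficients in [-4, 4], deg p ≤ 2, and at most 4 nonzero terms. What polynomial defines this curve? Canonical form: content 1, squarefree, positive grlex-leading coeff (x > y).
x^2 - 3*x*y + 2*x

(a) Degree: no degree-1 curve has this shape, so deg p = 2.
(b) From the visible intercepts: the x-axis gridline crossings are at x ∈ {-2, 0}; every point of the y-axis in the box is on the curve.
(c) Together with the visible shape, these determine p as stated.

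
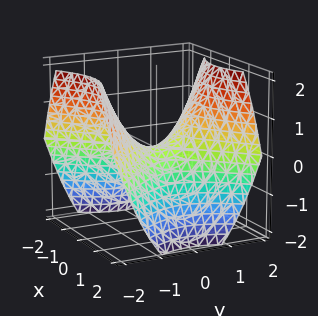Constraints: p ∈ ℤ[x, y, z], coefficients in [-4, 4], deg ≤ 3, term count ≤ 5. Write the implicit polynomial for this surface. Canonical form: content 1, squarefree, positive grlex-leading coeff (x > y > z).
(a) Degree: a hyperbolic paraboloid; a quadric, so deg p = 2.
(b) Symmetries: the y ↦ −y reflection is a symmetry, so y appears only in even powers; mirror symmetry x ↦ −x ⇒ only even powers of x.
(c) Against the integer gridlines: it meets the y-axis at y = 0 (among the integer gridlines); it crosses the z-axis at the gridline z = 0; it crosses the x-axis at the gridline x = 0.
(d) The integer polynomial consistent with all of this is the stated p.

2*x^2 - 2*y^2 + 3*z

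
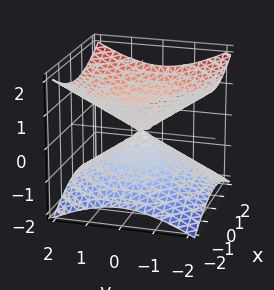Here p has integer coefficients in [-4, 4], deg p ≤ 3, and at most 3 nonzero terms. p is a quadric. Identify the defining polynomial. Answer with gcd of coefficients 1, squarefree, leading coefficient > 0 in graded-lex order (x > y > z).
First, the degree is 2 — two nappes meeting at a single point; a quadric.
Next, symmetries: the z ↦ −z reflection is a symmetry, so z appears only in even powers; the surface is invariant under rotation about z: p = q(x² + y², z).
Next, observable constraints: it crosses the x-axis at the gridline x = 0; it crosses the z-axis at the gridline z = 0; a circular section at z = 1 has radius between 1 and 2.
Finally, fitting integer coefficients to these (and the overall shape) gives p.

x^2 + y^2 - 2*z^2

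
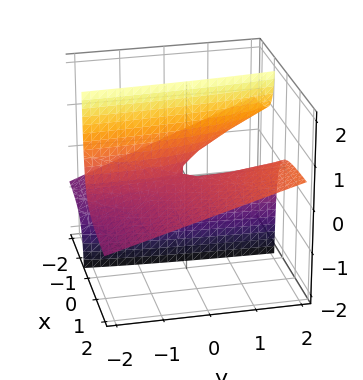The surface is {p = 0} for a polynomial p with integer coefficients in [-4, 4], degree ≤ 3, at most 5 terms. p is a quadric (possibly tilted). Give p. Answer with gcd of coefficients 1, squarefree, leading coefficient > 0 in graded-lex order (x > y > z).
(a) The degree is 2 — a generic line meets the surface in up to 2 points.
(b) Against the integer gridlines: the visible y-axis segment lies entirely on the surface; every point of the x-axis in the box is on the surface.
(c) Assembling these constraints gives the stated polynomial.

x*y - 3*x*z - z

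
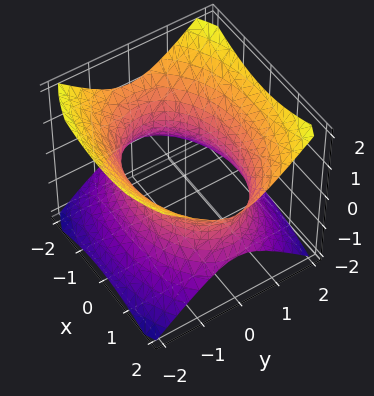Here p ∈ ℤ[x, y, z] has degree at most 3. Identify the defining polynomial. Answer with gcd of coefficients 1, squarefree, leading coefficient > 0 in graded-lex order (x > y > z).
First, deg p = 2. An hourglass — one-sheet hyperboloid; a quadric.
Then, symmetries: mirror symmetry y ↦ −y ⇒ only even powers of y; mirror symmetry x ↦ −x ⇒ only even powers of x; the z ↦ −z reflection is a symmetry, so z appears only in even powers.
Next, observable constraints: no z-intercept at any integer in the box.
Finally, fitting integer coefficients to these (and the overall shape) gives p.

x^2 + 2*y^2 - 2*z^2 - 3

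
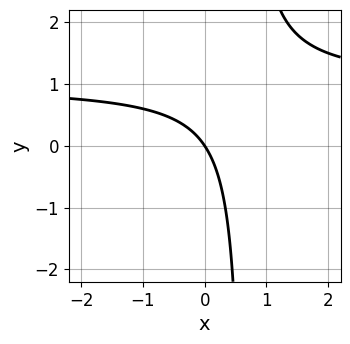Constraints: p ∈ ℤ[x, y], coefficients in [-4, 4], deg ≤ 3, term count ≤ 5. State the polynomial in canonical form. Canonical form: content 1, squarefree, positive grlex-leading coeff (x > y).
3*x*y - 3*x - 2*y

First, the degree is 2 — no degree-1 curve has this shape.
Then, from the visible intercepts: it meets the y-axis at y = 0 (among the integer gridlines); one x-axis crossing is at x = 0.
Finally, putting this together gives p.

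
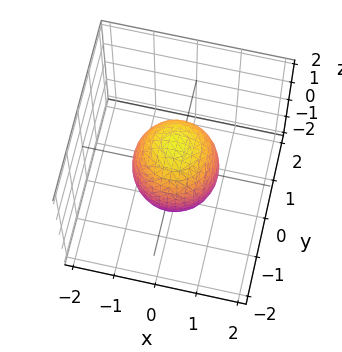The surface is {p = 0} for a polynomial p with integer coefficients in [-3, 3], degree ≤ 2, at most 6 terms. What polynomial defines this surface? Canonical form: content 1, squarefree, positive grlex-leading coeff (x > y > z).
2*x^2 + 2*y^2 + z^2 - 2

First, the degree is 2 — bounded and convex; a quadric.
Then, symmetries: it's symmetric under z → −z, forcing even powers of z; every cross-section ⟂ z is a circle, so x, y appear only via x² + y².
Next, observable constraints: the y-axis gridline crossings are at y ∈ {-1, 1}; a circular section at z = 0 has radius exactly 1; among the integer gridlines, it crosses the x-axis at x ∈ {-1, 1}.
Finally, putting this together gives p.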